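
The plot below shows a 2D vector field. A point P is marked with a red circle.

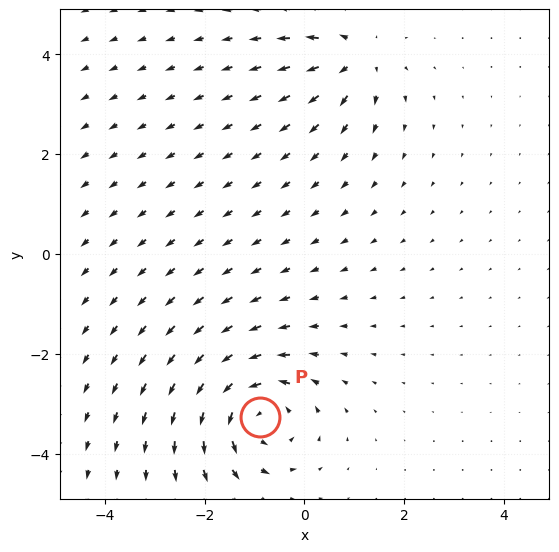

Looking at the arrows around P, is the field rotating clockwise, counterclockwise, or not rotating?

Near P at (-0.9, -3.3) the arrows circulate counterclockwise. The curl (z-component) there is about +5; positive curl means counterclockwise rotation.

counterclockwise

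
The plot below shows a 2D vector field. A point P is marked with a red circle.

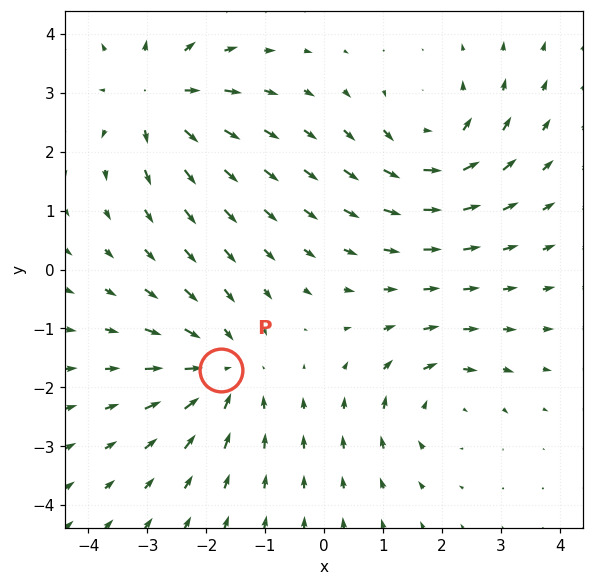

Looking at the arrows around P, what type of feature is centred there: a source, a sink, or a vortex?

At P (-1.7, -1.7) the arrows converge inward. Divergence about -4, curl ≈0 — negative divergence with near-zero curl is a sink.

sink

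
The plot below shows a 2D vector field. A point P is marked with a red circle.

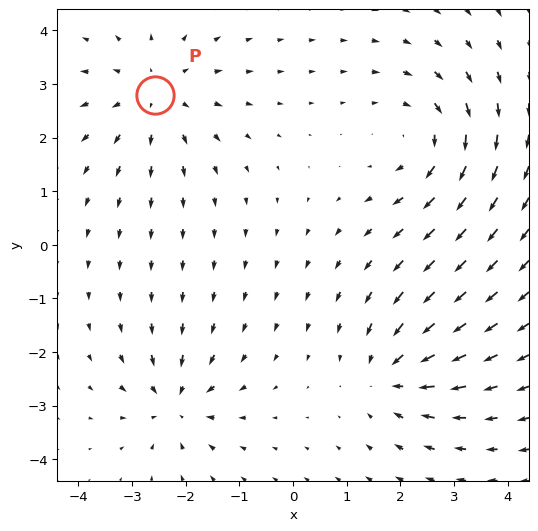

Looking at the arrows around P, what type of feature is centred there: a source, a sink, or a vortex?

source

At P (-2.6, 2.8) the arrows spread outward. Divergence about +4, curl ≈0 — positive divergence with near-zero curl is a source.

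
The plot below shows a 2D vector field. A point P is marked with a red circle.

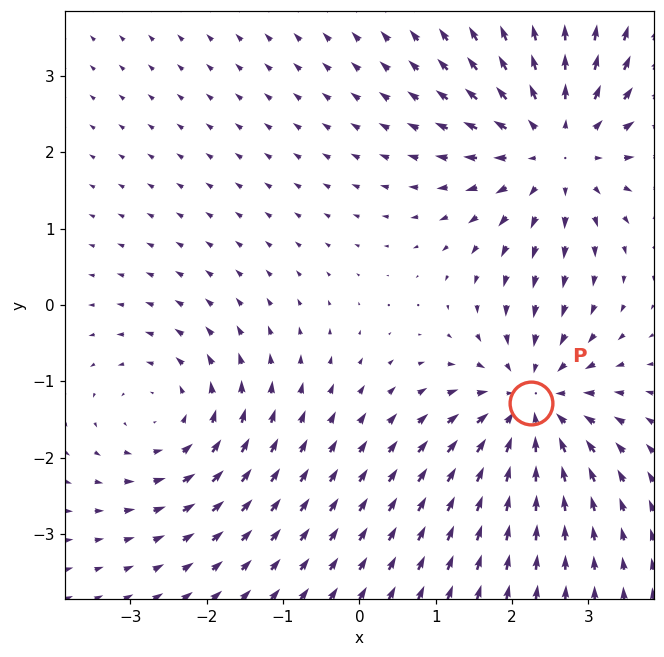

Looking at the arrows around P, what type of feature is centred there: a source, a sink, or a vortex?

sink

At P (2.2, -1.3) the arrows converge inward. Divergence about -4, curl ≈0 — negative divergence with near-zero curl is a sink.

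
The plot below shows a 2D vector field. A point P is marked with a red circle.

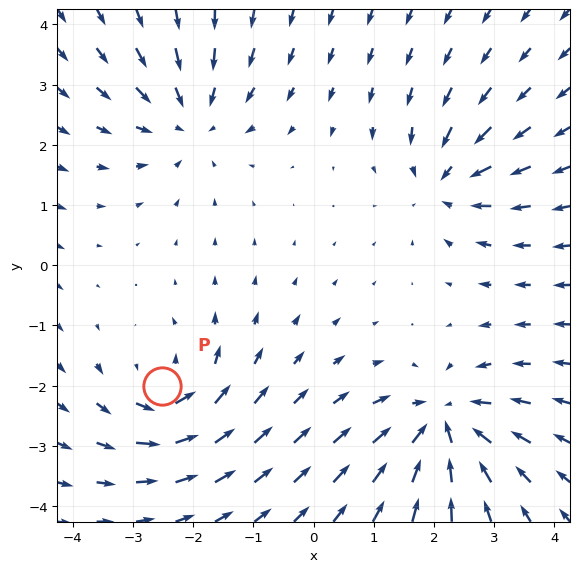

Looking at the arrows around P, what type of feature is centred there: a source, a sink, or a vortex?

At P (-2.5, -2.0) the arrows circulate counterclockwise. Divergence ≈0, curl about +5 — near-zero divergence with nonzero curl is a vortex.

vortex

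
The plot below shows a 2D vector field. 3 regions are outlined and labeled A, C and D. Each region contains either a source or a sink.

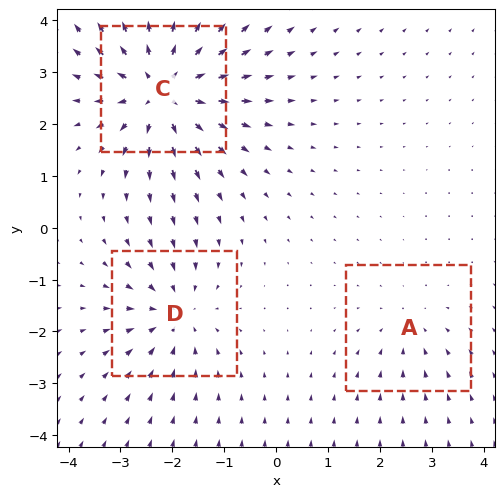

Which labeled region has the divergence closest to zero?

Divergence at each region's feature centre — A: about -2, C: about +5, D: about -3. Region A is closest to zero.

A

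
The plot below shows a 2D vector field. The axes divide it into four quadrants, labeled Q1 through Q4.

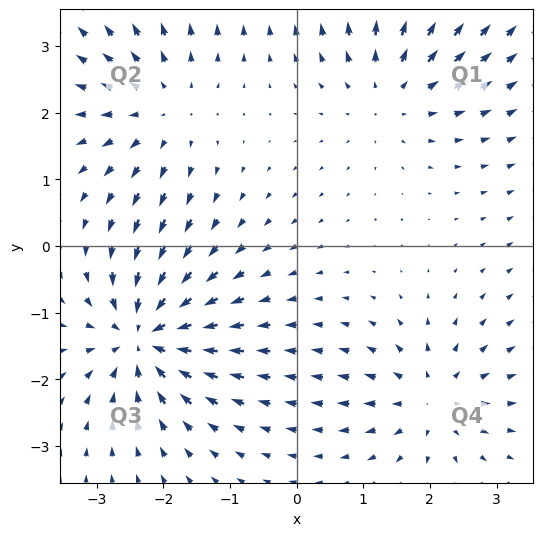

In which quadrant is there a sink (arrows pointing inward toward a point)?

The sink sits at approximately (-2.3, -1.4), which lies in quadrant Q3. The divergence there is about -6, negative as expected for a sink.

Q3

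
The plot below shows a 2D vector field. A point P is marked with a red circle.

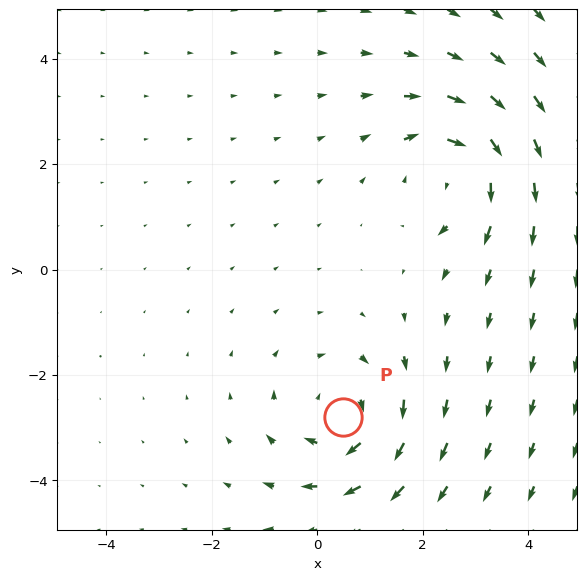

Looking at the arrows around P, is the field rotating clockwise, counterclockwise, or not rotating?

Near P at (0.5, -2.8) the arrows circulate clockwise. The curl (z-component) there is about -5; negative curl means clockwise rotation.

clockwise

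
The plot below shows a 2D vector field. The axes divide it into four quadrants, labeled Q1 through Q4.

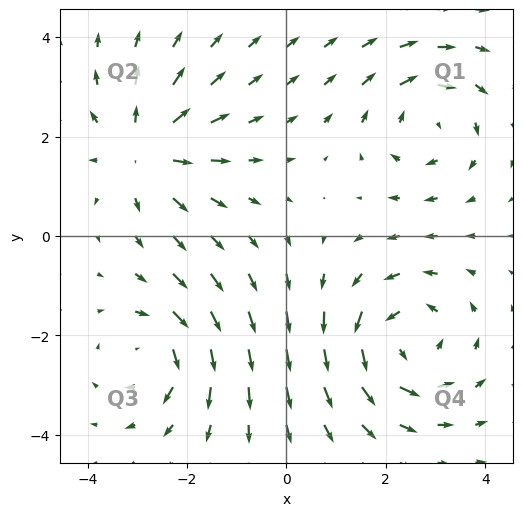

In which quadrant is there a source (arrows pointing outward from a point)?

Q2

The source sits at approximately (-2.8, 1.7), which lies in quadrant Q2. The divergence there is about +4, positive as expected for a source.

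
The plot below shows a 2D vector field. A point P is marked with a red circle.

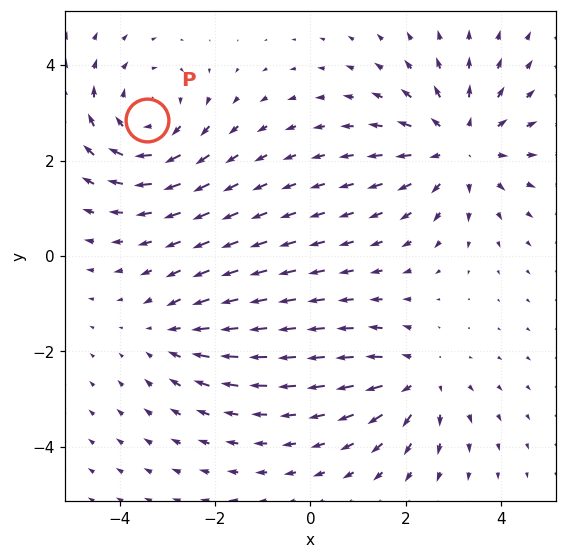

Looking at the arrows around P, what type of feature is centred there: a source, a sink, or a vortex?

At P (-3.4, 2.8) the arrows circulate clockwise. Divergence ≈0, curl about -4 — near-zero divergence with nonzero curl is a vortex.

vortex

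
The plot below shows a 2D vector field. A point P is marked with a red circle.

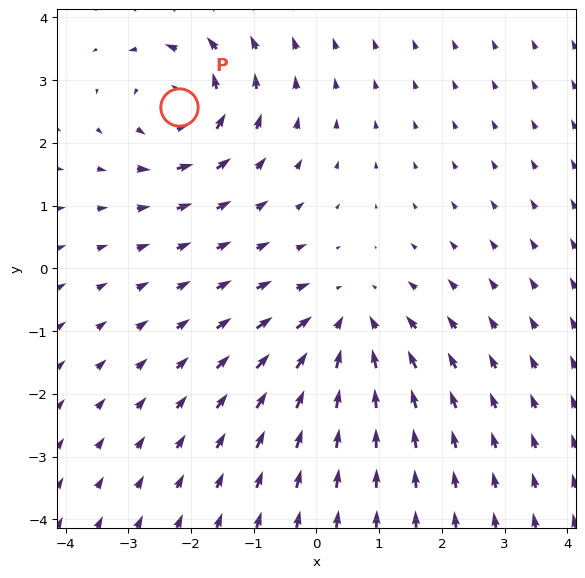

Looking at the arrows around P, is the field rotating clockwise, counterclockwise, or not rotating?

counterclockwise

Near P at (-2.2, 2.6) the arrows circulate counterclockwise. The curl (z-component) there is about +3; positive curl means counterclockwise rotation.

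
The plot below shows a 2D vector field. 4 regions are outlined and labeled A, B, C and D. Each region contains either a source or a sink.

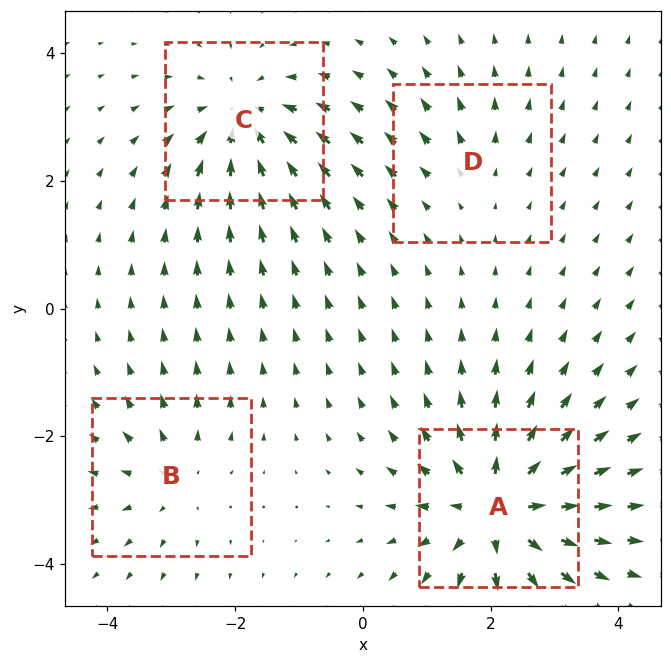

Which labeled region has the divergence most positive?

Divergence at each region's feature centre — A: about +7, B: about +4, C: about -5, D: about +2. Region A is most positive.

A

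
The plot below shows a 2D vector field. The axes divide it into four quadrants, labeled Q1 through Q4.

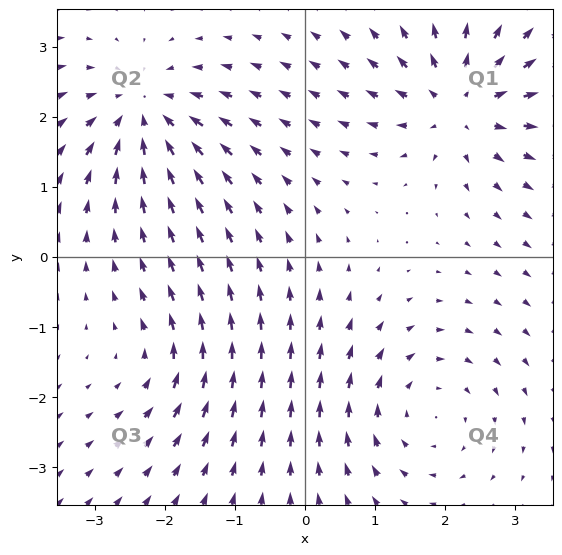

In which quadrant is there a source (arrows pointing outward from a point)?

The source sits at approximately (2.2, 2.2), which lies in quadrant Q1. The divergence there is about +7, positive as expected for a source.

Q1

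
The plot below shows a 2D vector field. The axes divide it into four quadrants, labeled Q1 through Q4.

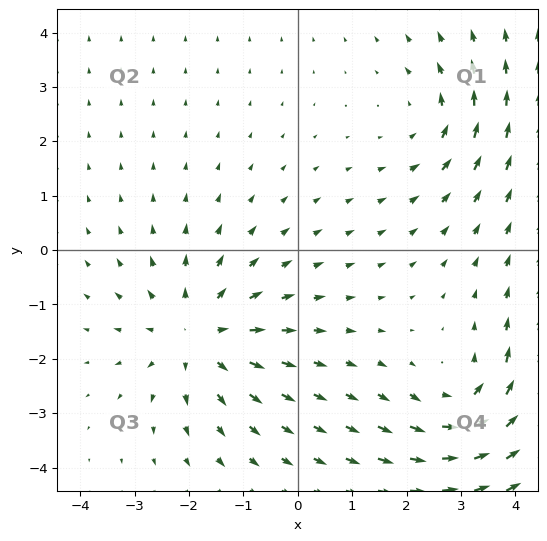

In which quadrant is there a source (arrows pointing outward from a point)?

The source sits at approximately (-1.8, -1.6), which lies in quadrant Q3. The divergence there is about +4, positive as expected for a source.

Q3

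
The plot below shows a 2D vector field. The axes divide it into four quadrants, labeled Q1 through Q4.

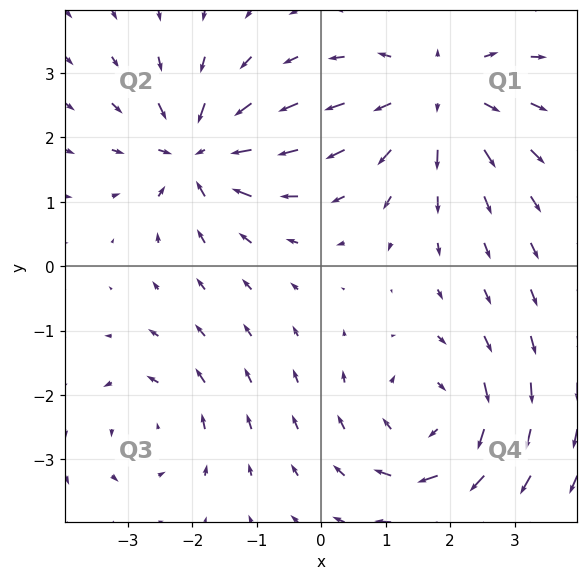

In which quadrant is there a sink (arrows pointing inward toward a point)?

Q2

The sink sits at approximately (-1.9, 1.8), which lies in quadrant Q2. The divergence there is about -5, negative as expected for a sink.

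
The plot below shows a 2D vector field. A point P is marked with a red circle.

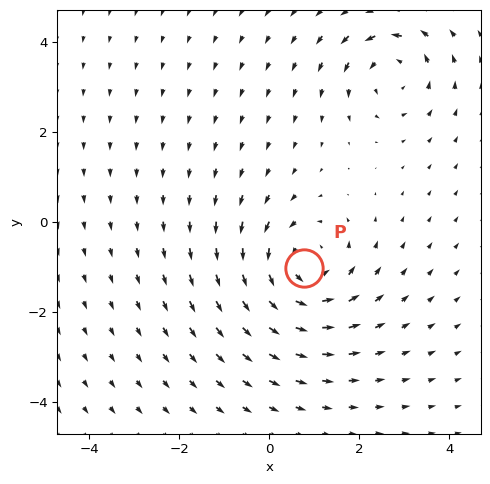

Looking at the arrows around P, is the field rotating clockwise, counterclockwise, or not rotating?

counterclockwise

Near P at (0.8, -1.0) the arrows circulate counterclockwise. The curl (z-component) there is about +4; positive curl means counterclockwise rotation.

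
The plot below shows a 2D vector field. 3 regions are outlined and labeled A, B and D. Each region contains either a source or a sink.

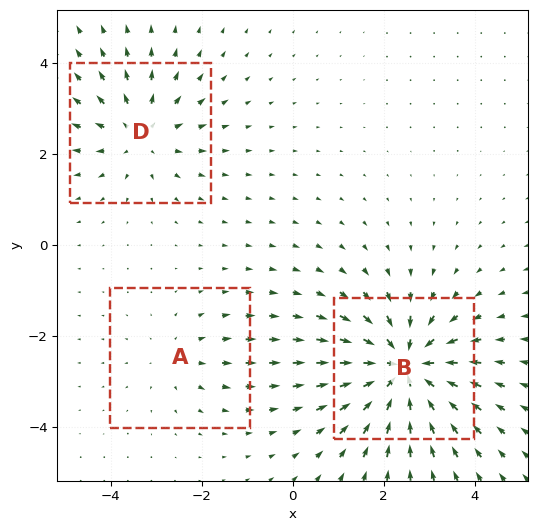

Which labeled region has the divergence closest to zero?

A

Divergence at each region's feature centre — A: about +2, B: about -5, D: about +3. Region A is closest to zero.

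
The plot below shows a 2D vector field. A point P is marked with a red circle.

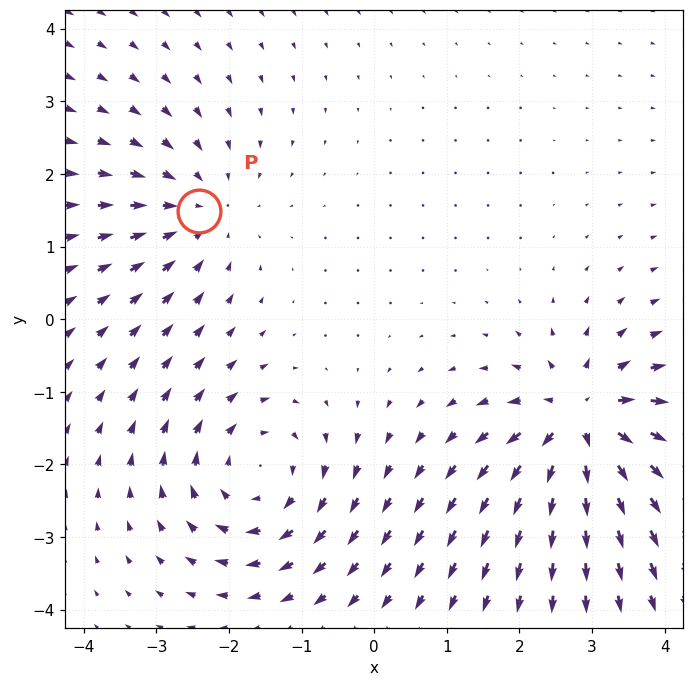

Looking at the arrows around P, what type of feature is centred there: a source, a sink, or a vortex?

At P (-2.4, 1.5) the arrows converge inward. Divergence about -3, curl ≈0 — negative divergence with near-zero curl is a sink.

sink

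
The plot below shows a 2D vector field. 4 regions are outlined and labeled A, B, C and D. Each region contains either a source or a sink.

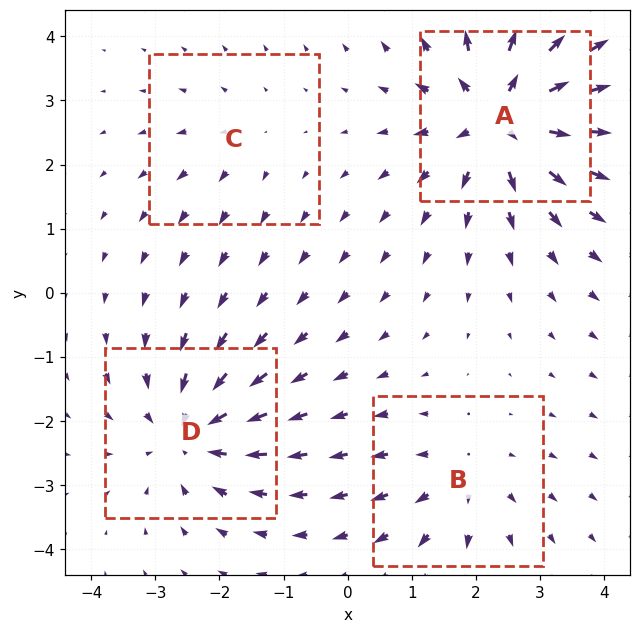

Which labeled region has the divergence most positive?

Divergence at each region's feature centre — A: about +7, B: about +3, C: about +2, D: about -5. Region A is most positive.

A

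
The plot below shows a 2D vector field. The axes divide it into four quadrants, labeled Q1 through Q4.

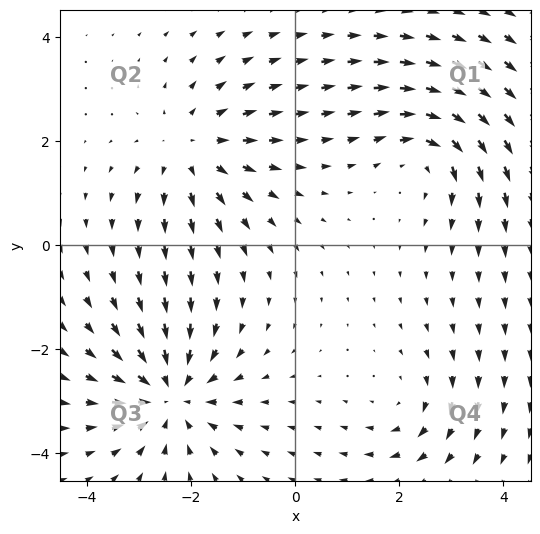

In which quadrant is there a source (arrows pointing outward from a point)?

Q2

The source sits at approximately (-2.0, 1.8), which lies in quadrant Q2. The divergence there is about +3, positive as expected for a source.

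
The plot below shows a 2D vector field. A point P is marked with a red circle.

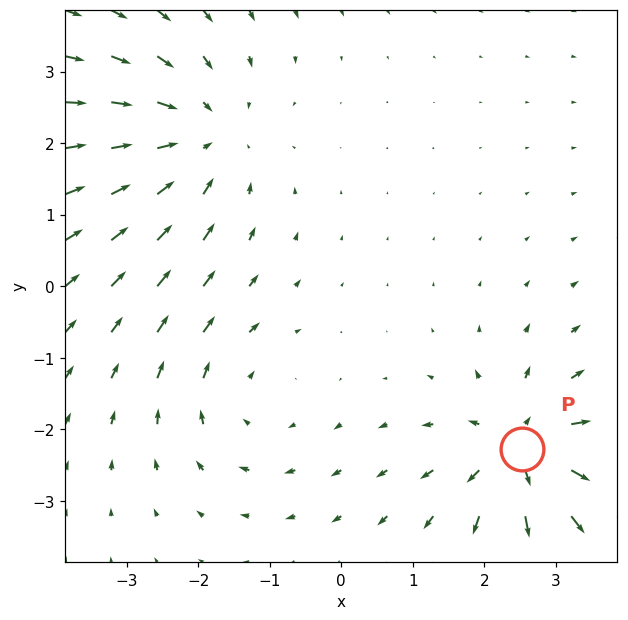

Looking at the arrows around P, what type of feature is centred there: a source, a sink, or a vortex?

source

At P (2.5, -2.3) the arrows spread outward. Divergence about +5, curl ≈0 — positive divergence with near-zero curl is a source.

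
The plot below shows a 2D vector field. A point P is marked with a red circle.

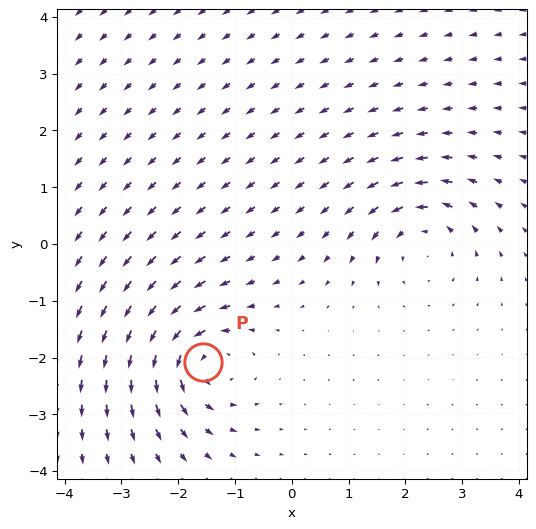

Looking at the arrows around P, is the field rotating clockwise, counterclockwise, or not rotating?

counterclockwise

Near P at (-1.6, -2.1) the arrows circulate counterclockwise. The curl (z-component) there is about +5; positive curl means counterclockwise rotation.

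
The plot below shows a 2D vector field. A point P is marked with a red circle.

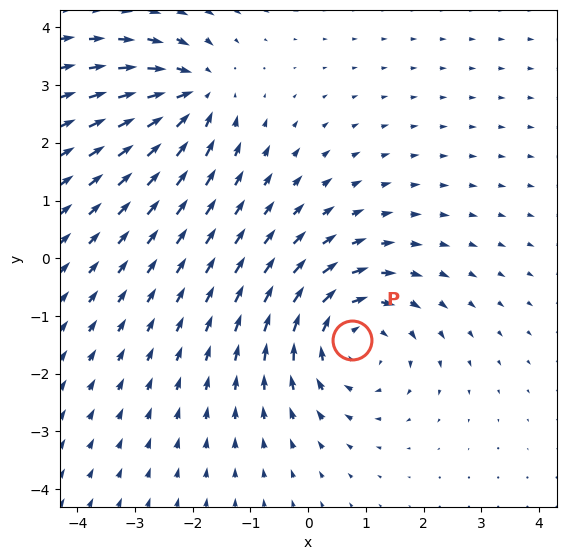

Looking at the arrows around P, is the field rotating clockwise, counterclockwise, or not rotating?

clockwise

Near P at (0.8, -1.4) the arrows circulate clockwise. The curl (z-component) there is about -4; negative curl means clockwise rotation.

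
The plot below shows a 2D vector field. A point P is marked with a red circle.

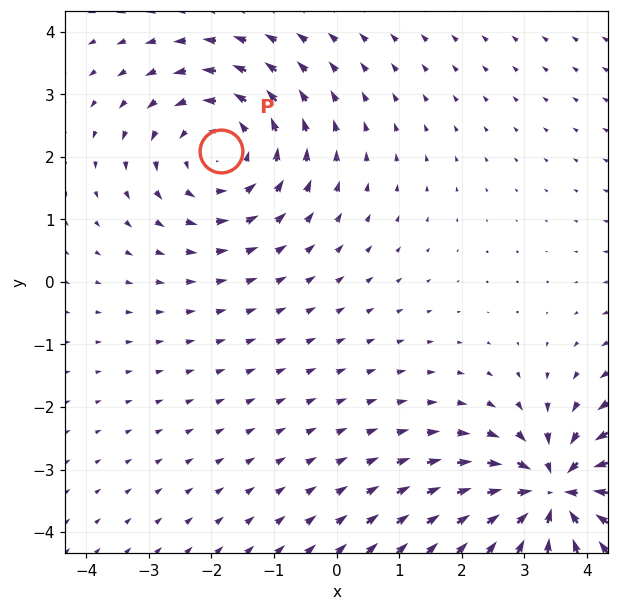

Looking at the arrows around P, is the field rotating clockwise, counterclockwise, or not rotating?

counterclockwise

Near P at (-1.9, 2.1) the arrows circulate counterclockwise. The curl (z-component) there is about +3; positive curl means counterclockwise rotation.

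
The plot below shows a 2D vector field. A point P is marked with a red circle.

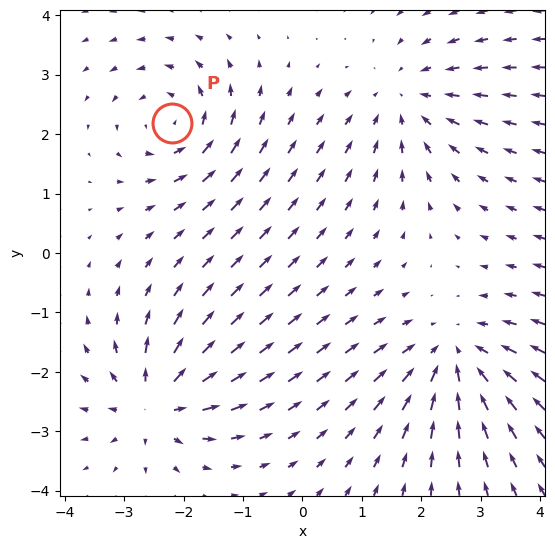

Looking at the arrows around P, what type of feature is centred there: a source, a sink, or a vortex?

At P (-2.2, 2.2) the arrows circulate counterclockwise. Divergence ≈0, curl about +5 — near-zero divergence with nonzero curl is a vortex.

vortex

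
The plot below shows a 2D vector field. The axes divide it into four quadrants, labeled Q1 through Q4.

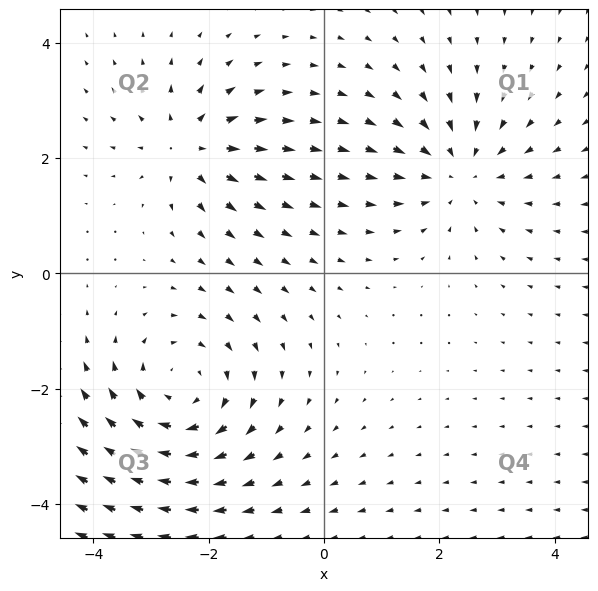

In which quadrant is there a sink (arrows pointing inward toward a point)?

The sink sits at approximately (2.4, 1.8), which lies in quadrant Q1. The divergence there is about -3, negative as expected for a sink.

Q1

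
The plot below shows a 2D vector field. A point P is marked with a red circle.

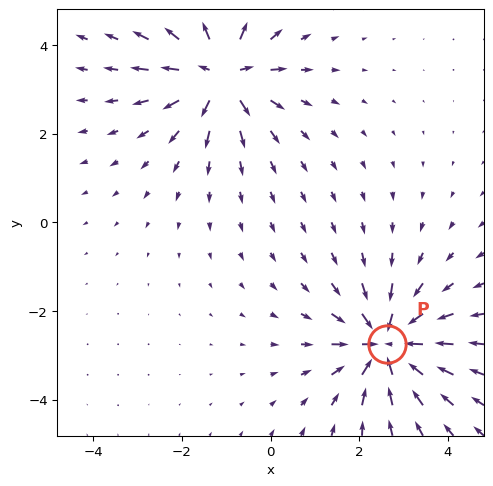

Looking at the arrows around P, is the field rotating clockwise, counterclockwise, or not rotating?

Near P at (2.6, -2.8) the arrows show no circulation. The curl there is ≈0.

not rotating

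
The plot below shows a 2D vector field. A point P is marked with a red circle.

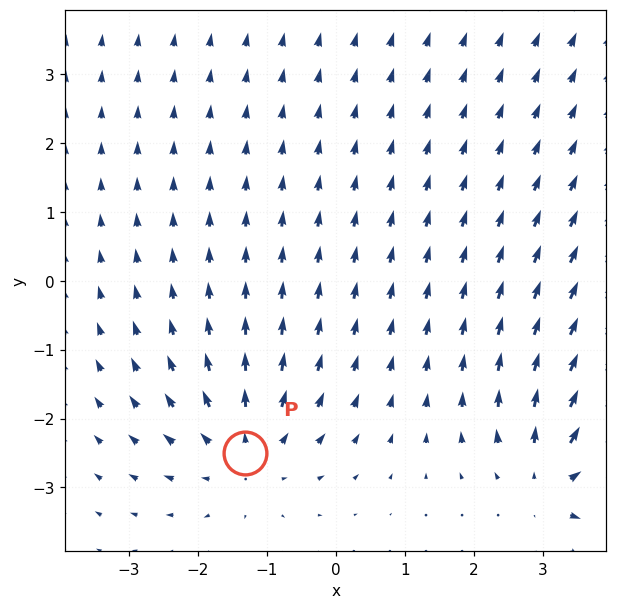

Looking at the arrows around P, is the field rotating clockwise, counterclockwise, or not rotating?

Near P at (-1.3, -2.5) the arrows show no circulation. The curl there is ≈0.

not rotating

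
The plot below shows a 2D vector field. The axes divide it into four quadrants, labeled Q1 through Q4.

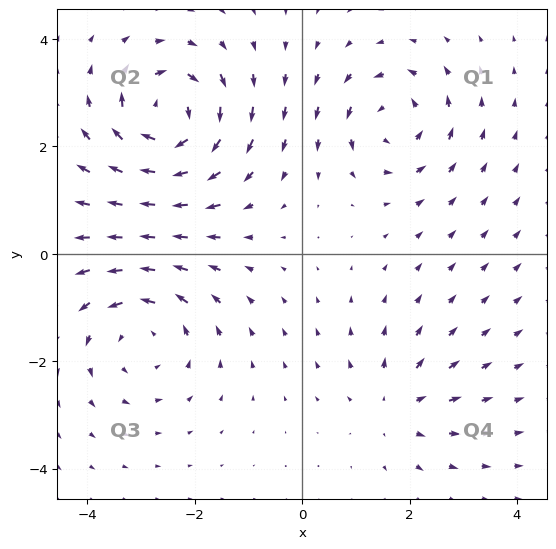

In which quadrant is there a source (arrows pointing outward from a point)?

Q4

The source sits at approximately (1.7, -2.8), which lies in quadrant Q4. The divergence there is about +3, positive as expected for a source.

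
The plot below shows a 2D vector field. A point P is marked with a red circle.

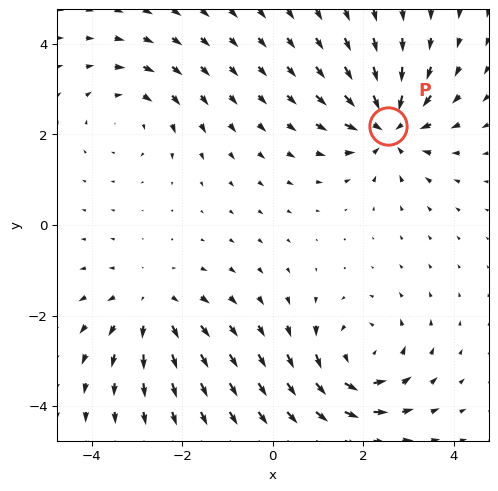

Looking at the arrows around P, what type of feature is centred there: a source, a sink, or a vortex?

At P (2.6, 2.2) the arrows converge inward. Divergence about -6, curl ≈0 — negative divergence with near-zero curl is a sink.

sink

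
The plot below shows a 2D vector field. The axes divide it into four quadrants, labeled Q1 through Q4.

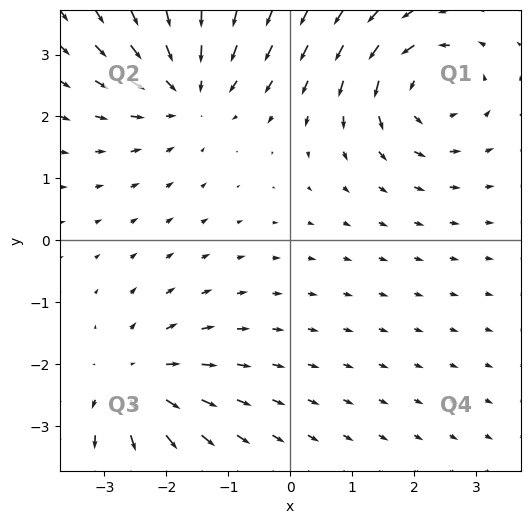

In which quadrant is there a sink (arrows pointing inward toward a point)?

The sink sits at approximately (-1.6, 2.4), which lies in quadrant Q2. The divergence there is about -4, negative as expected for a sink.

Q2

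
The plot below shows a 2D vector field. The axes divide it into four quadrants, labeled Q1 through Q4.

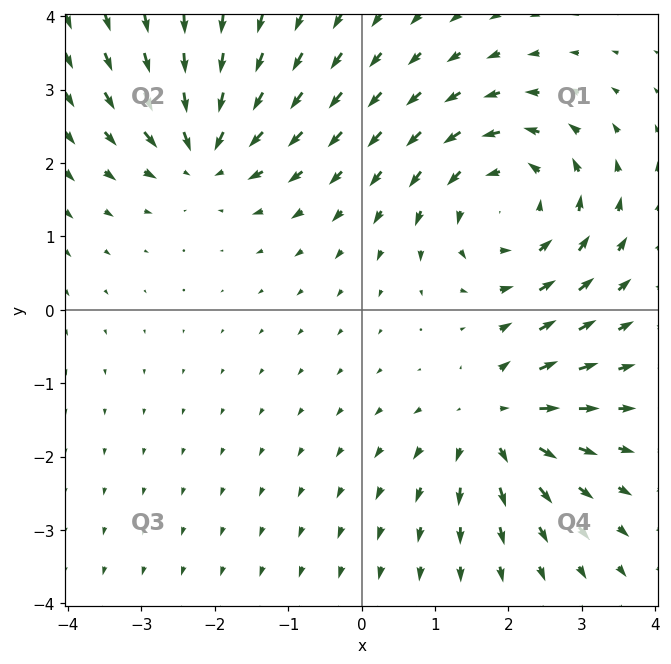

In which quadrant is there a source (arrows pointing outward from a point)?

Q4

The source sits at approximately (1.8, -1.5), which lies in quadrant Q4. The divergence there is about +4, positive as expected for a source.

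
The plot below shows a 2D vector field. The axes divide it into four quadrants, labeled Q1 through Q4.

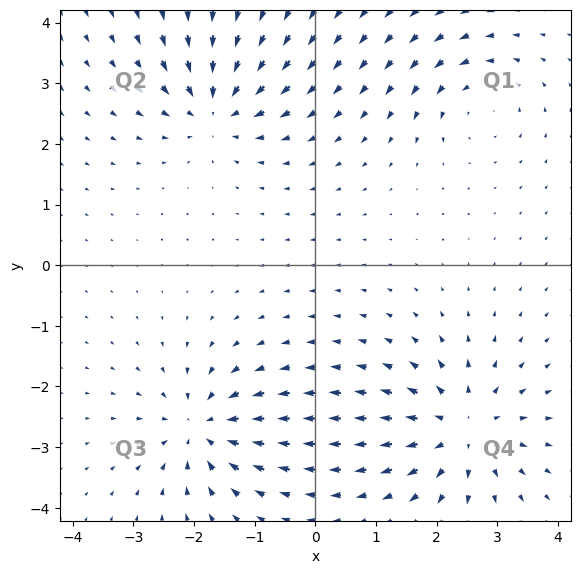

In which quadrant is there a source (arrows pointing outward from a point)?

The source sits at approximately (2.4, -2.7), which lies in quadrant Q4. The divergence there is about +5, positive as expected for a source.

Q4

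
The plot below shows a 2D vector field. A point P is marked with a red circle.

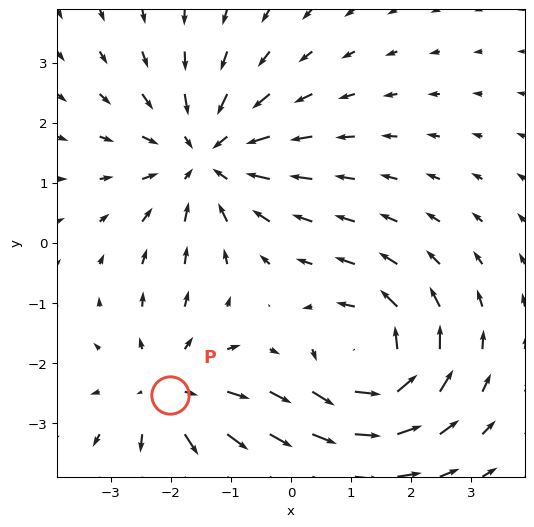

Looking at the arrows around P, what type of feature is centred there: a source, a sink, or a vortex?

At P (-2.0, -2.5) the arrows spread outward. Divergence about +3, curl ≈0 — positive divergence with near-zero curl is a source.

source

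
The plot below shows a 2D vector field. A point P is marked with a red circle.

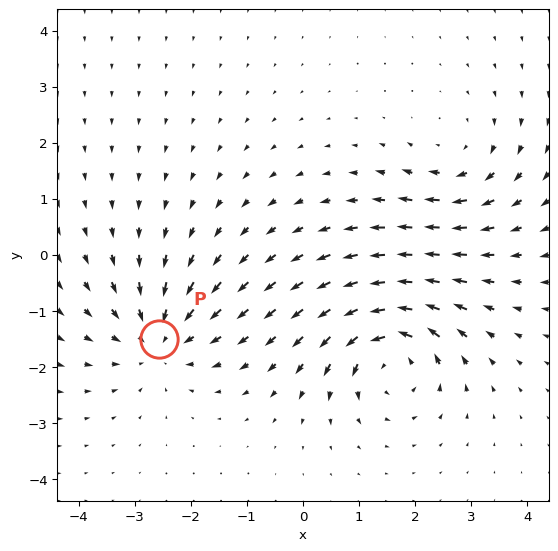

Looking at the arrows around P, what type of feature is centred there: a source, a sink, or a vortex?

At P (-2.6, -1.5) the arrows converge inward. Divergence about -4, curl ≈0 — negative divergence with near-zero curl is a sink.

sink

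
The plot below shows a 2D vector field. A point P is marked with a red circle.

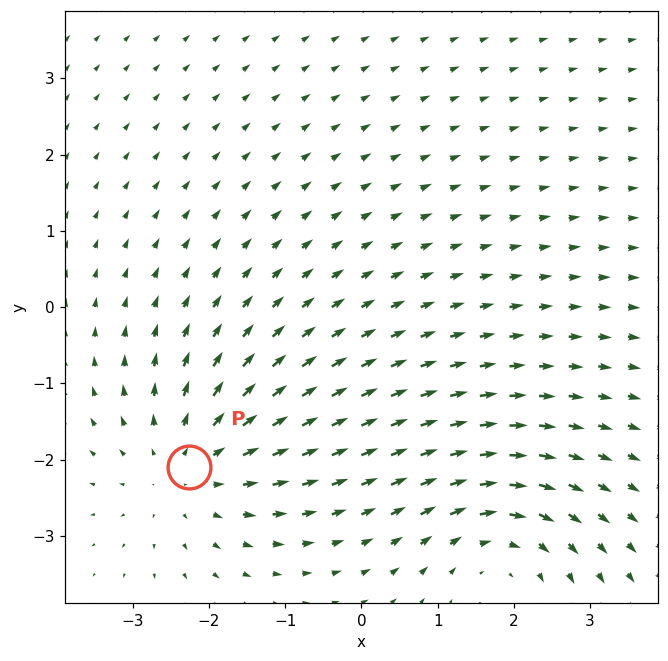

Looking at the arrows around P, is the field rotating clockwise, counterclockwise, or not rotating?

not rotating

Near P at (-2.3, -2.1) the arrows show no circulation. The curl there is ≈0.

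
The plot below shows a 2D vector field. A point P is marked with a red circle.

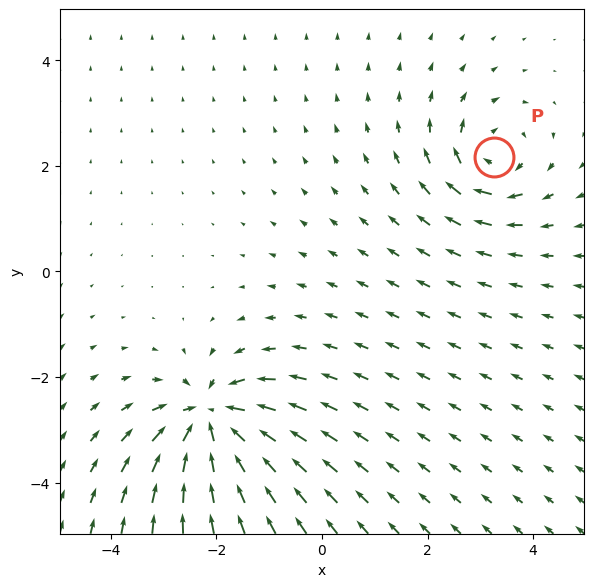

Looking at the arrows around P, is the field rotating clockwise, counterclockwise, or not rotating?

Near P at (3.3, 2.2) the arrows circulate clockwise. The curl (z-component) there is about -5; negative curl means clockwise rotation.

clockwise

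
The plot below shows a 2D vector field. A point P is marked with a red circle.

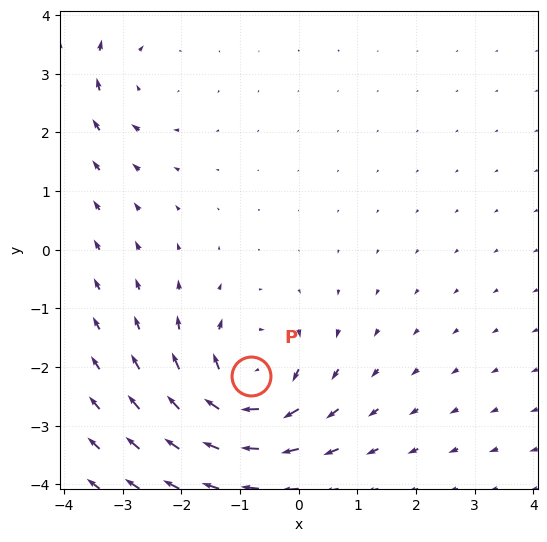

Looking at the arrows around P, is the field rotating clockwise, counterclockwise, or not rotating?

clockwise

Near P at (-0.8, -2.2) the arrows circulate clockwise. The curl (z-component) there is about -6; negative curl means clockwise rotation.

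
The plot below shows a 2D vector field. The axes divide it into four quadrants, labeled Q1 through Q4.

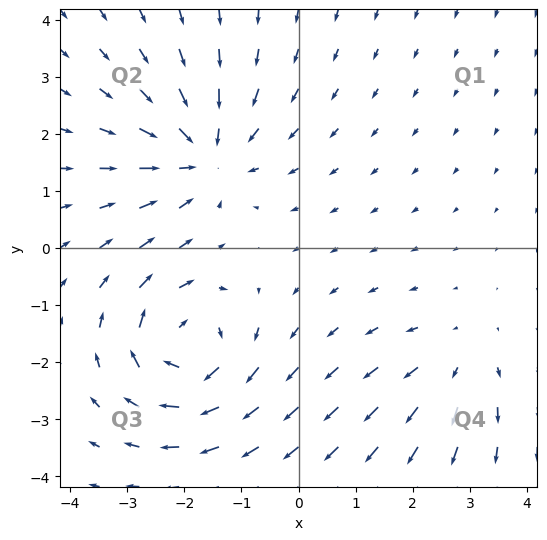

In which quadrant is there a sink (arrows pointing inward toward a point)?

Q2

The sink sits at approximately (-1.6, 1.6), which lies in quadrant Q2. The divergence there is about -5, negative as expected for a sink.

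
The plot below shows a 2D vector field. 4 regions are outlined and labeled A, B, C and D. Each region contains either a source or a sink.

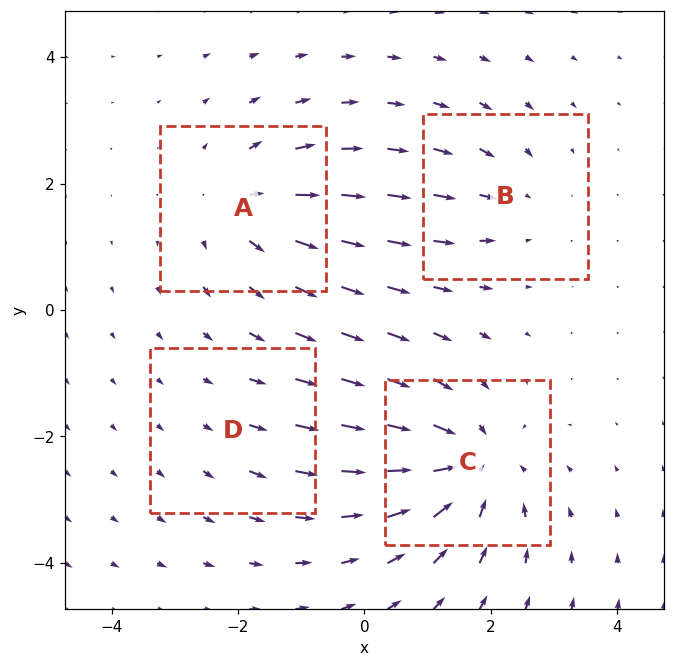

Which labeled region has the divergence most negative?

C

Divergence at each region's feature centre — A: about +4, B: about -3, C: about -6, D: about +2. Region C is most negative.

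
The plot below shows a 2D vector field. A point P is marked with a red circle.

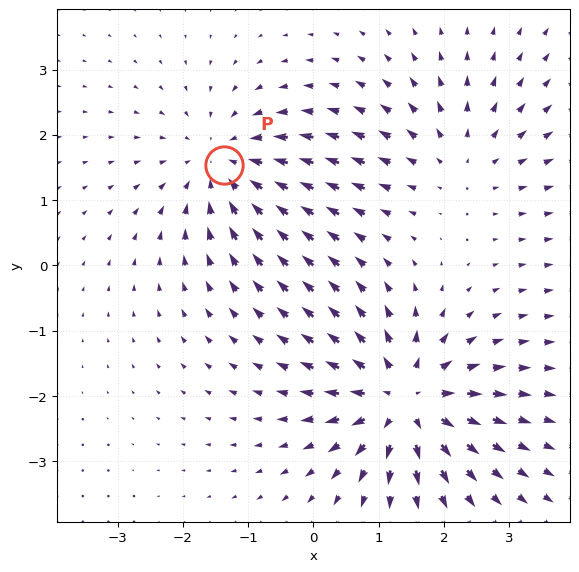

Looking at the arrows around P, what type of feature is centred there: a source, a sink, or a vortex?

At P (-1.4, 1.5) the arrows converge inward. Divergence about -4, curl ≈0 — negative divergence with near-zero curl is a sink.

sink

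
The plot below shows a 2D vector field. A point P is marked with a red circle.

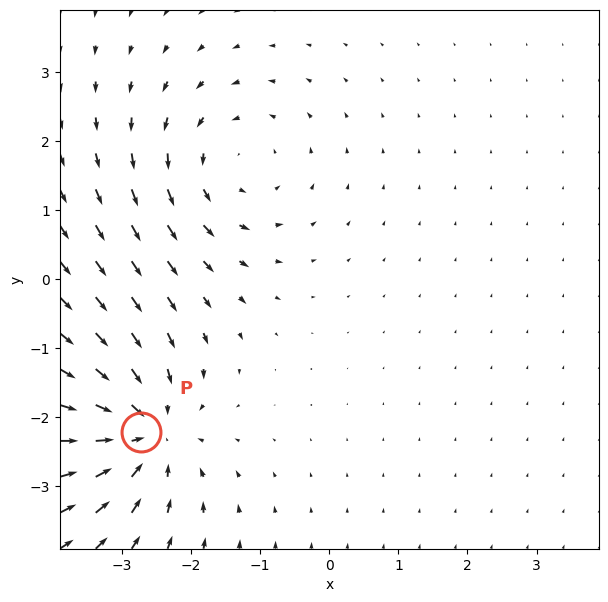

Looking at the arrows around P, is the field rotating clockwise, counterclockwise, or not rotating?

not rotating

Near P at (-2.7, -2.2) the arrows show no circulation. The curl there is ≈0.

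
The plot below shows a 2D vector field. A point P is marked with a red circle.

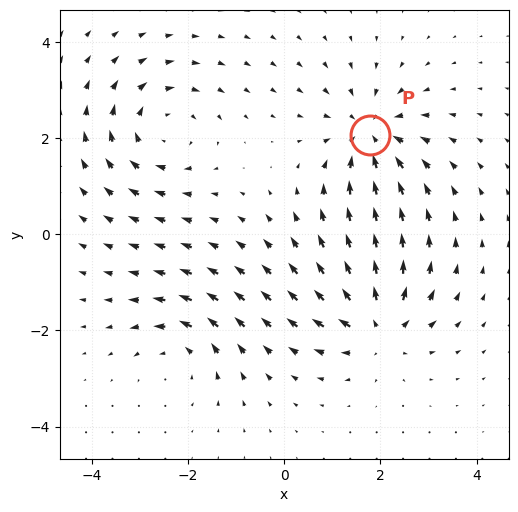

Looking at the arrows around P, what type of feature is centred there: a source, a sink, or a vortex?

At P (1.8, 2.1) the arrows converge inward. Divergence about -5, curl ≈0 — negative divergence with near-zero curl is a sink.

sink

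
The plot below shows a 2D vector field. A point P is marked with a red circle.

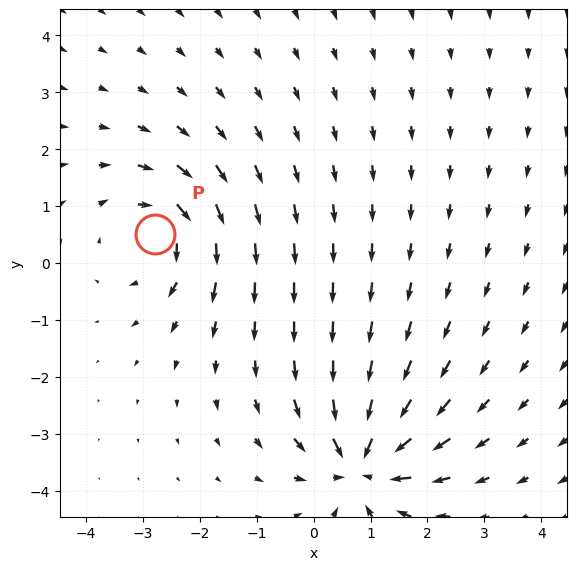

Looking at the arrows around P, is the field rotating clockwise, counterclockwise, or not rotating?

clockwise

Near P at (-2.8, 0.5) the arrows circulate clockwise. The curl (z-component) there is about -4; negative curl means clockwise rotation.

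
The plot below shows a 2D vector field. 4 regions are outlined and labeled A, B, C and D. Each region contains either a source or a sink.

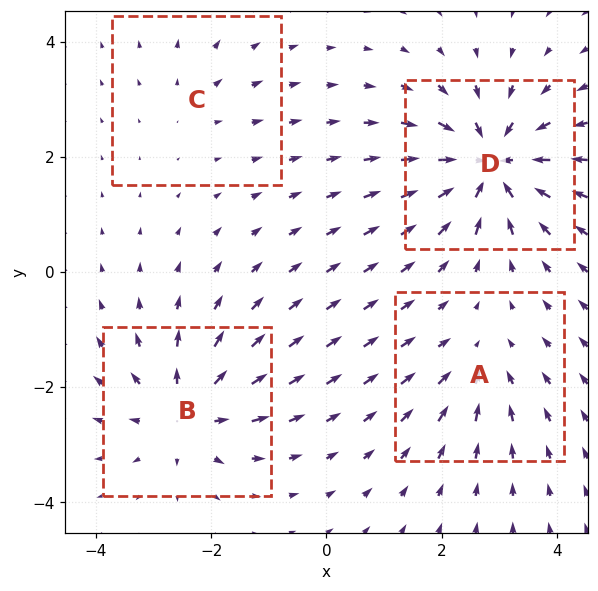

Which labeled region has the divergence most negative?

D

Divergence at each region's feature centre — A: about -3, B: about +6, C: about +2, D: about -8. Region D is most negative.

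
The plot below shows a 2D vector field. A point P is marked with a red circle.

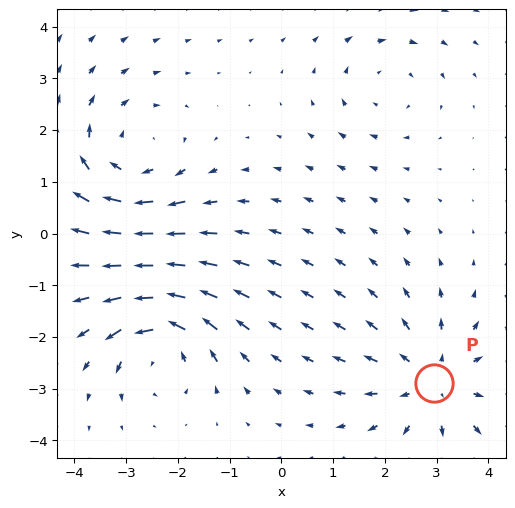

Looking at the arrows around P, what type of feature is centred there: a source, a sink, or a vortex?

At P (2.9, -2.9) the arrows spread outward. Divergence about +4, curl ≈0 — positive divergence with near-zero curl is a source.

source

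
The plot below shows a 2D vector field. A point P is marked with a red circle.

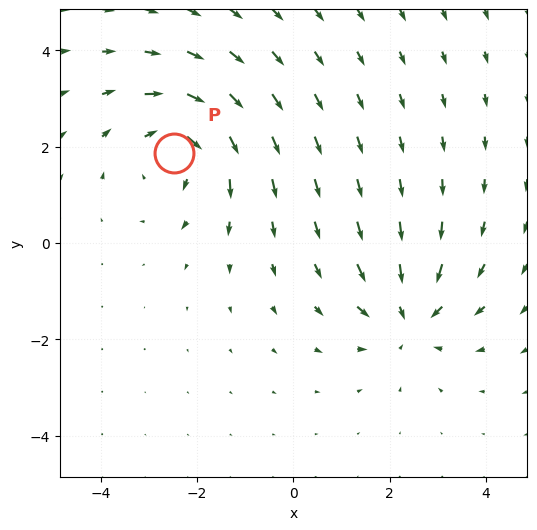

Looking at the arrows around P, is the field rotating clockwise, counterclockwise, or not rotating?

clockwise

Near P at (-2.5, 1.9) the arrows circulate clockwise. The curl (z-component) there is about -3; negative curl means clockwise rotation.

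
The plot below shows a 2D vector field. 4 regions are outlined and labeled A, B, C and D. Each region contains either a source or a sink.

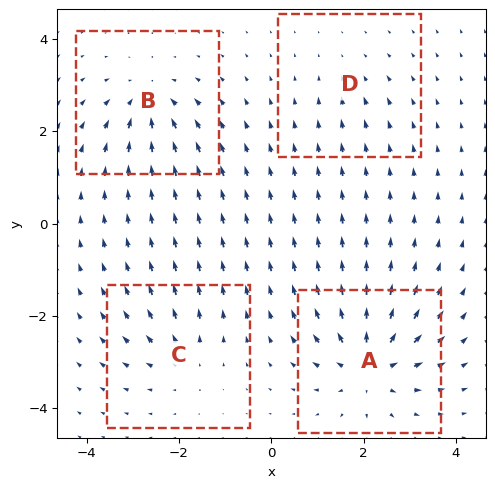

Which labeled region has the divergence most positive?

Divergence at each region's feature centre — A: about +8, B: about -6, C: about +4, D: about -2. Region A is most positive.

A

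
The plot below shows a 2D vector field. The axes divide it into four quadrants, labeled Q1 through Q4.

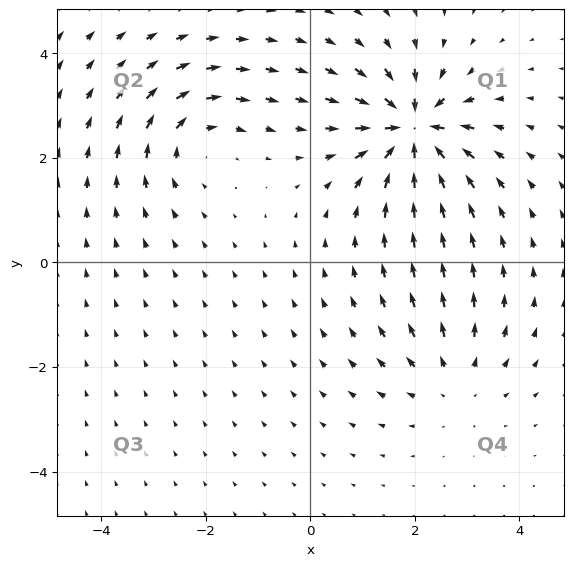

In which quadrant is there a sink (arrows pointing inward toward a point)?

The sink sits at approximately (2.0, 2.5), which lies in quadrant Q1. The divergence there is about -7, negative as expected for a sink.

Q1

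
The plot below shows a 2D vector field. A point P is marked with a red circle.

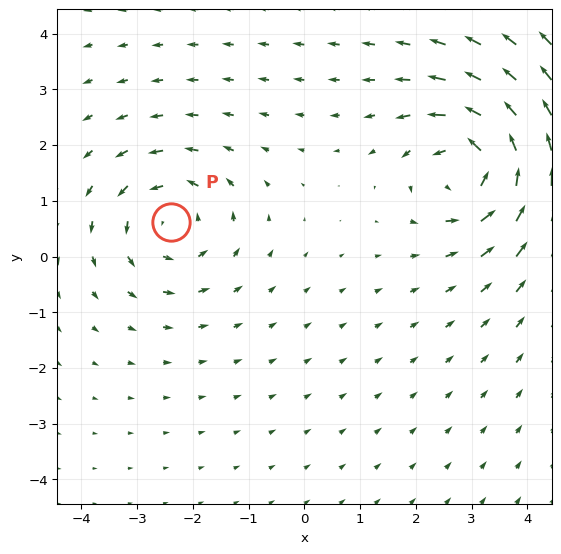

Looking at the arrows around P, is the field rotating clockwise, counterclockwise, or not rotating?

counterclockwise

Near P at (-2.4, 0.6) the arrows circulate counterclockwise. The curl (z-component) there is about +4; positive curl means counterclockwise rotation.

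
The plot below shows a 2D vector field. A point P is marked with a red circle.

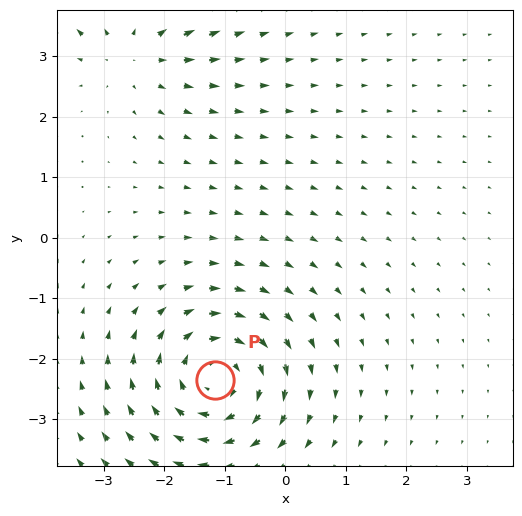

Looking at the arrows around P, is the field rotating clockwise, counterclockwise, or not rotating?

Near P at (-1.2, -2.3) the arrows circulate clockwise. The curl (z-component) there is about -4; negative curl means clockwise rotation.

clockwise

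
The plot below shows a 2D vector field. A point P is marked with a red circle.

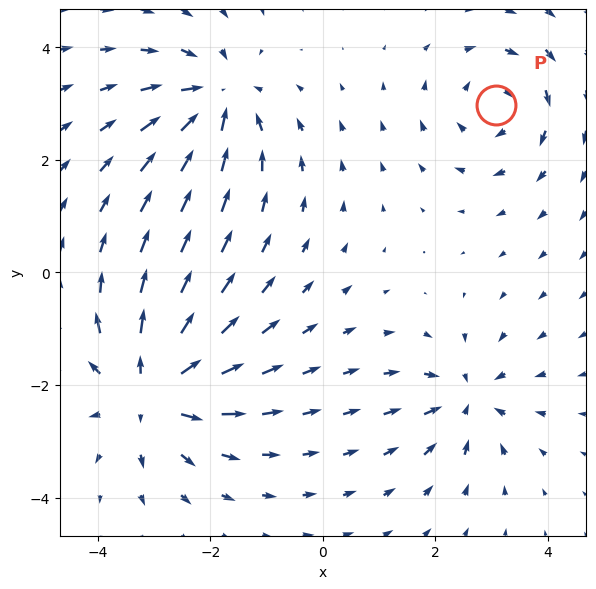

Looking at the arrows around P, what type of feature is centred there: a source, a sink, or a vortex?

vortex

At P (3.1, 3.0) the arrows circulate clockwise. Divergence ≈0, curl about -4 — near-zero divergence with nonzero curl is a vortex.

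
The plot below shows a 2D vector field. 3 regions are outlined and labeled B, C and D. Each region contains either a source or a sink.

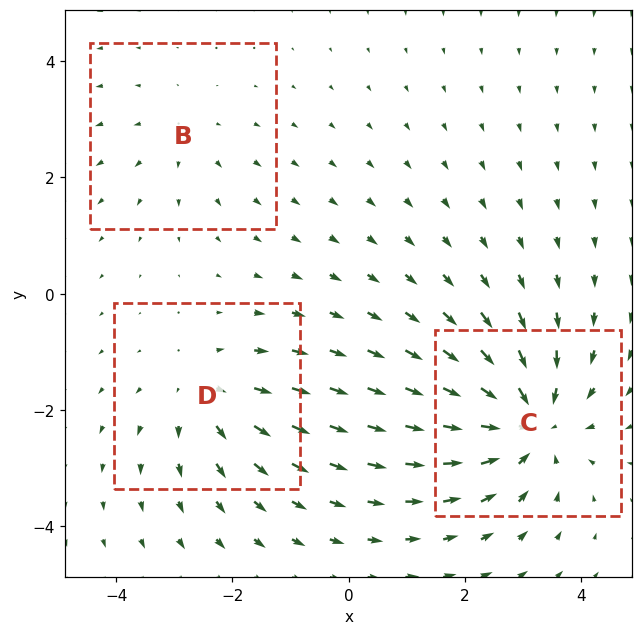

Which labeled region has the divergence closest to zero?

B

Divergence at each region's feature centre — B: about +2, C: about -5, D: about +3. Region B is closest to zero.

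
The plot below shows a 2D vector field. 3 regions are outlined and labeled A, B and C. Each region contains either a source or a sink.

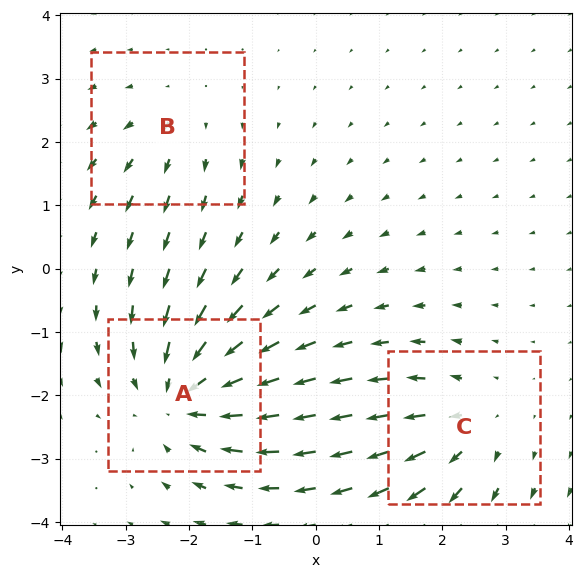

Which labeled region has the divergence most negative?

Divergence at each region's feature centre — A: about -4, B: about +2, C: about +3. Region A is most negative.

A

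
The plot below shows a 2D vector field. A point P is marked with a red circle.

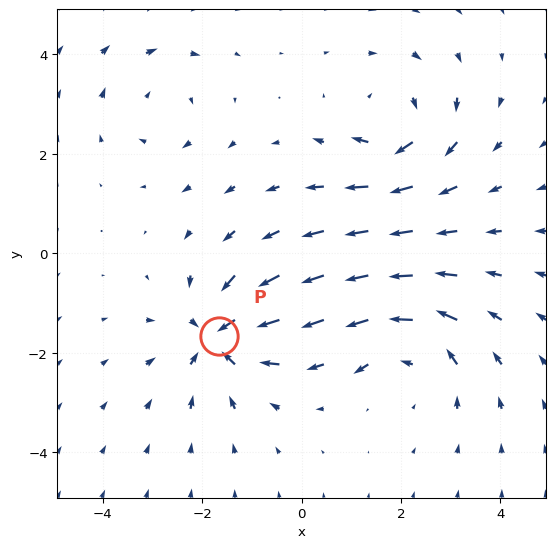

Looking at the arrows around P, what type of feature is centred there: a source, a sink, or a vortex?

At P (-1.7, -1.7) the arrows converge inward. Divergence about -6, curl ≈0 — negative divergence with near-zero curl is a sink.

sink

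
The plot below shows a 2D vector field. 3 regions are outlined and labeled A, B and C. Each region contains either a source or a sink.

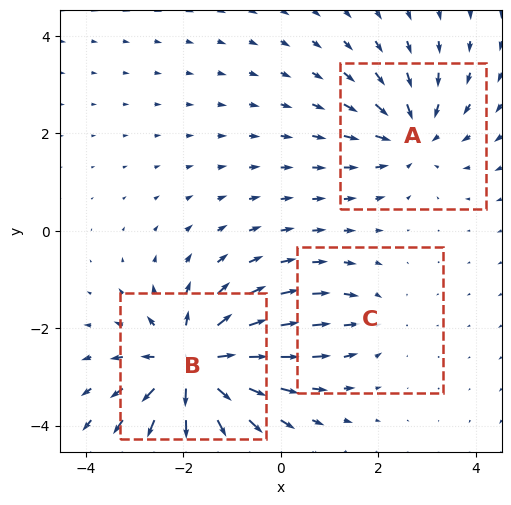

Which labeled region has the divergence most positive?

Divergence at each region's feature centre — A: about -3, B: about +5, C: about -2. Region B is most positive.

B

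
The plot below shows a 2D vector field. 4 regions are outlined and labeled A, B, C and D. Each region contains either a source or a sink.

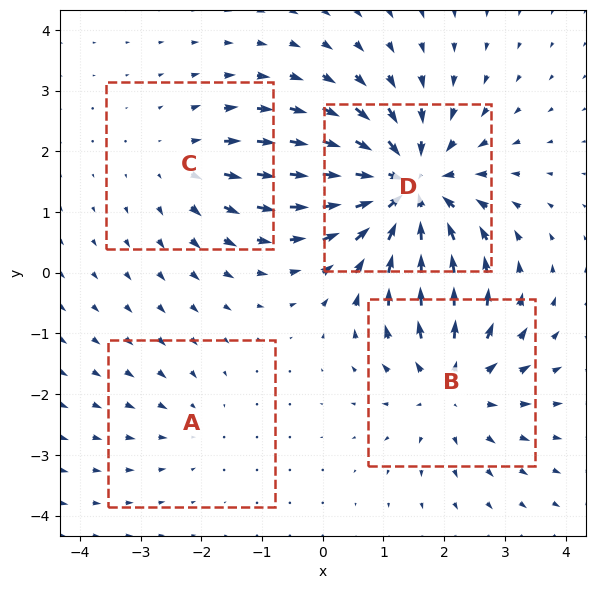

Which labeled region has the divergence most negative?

D

Divergence at each region's feature centre — A: about -2, B: about +4, C: about +3, D: about -7. Region D is most negative.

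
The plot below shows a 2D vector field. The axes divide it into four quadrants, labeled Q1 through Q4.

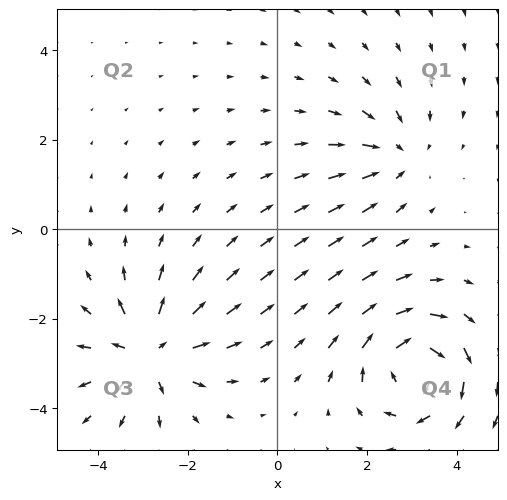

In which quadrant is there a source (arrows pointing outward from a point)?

The source sits at approximately (-2.9, -2.8), which lies in quadrant Q3. The divergence there is about +5, positive as expected for a source.

Q3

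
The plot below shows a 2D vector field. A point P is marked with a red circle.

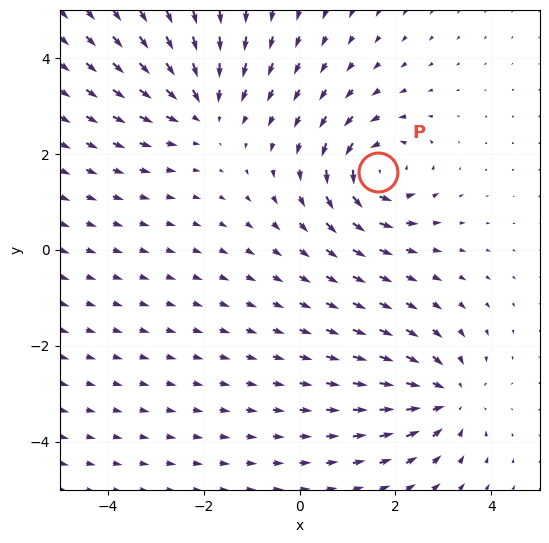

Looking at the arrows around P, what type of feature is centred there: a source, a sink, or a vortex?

vortex

At P (1.6, 1.6) the arrows circulate counterclockwise. Divergence ≈0, curl about +4 — near-zero divergence with nonzero curl is a vortex.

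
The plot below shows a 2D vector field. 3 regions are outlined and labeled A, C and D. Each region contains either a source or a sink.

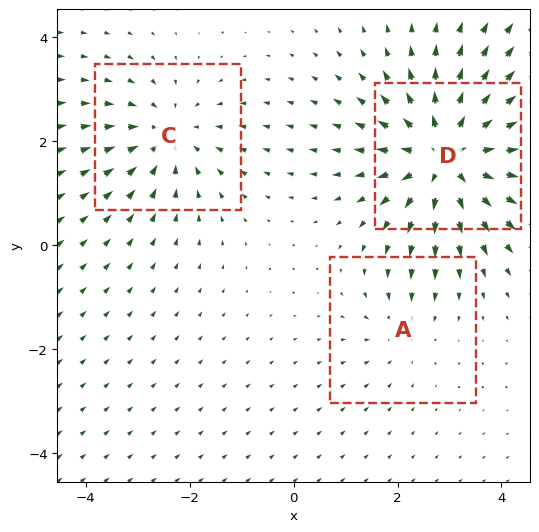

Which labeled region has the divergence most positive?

D

Divergence at each region's feature centre — A: about -2, C: about -3, D: about +5. Region D is most positive.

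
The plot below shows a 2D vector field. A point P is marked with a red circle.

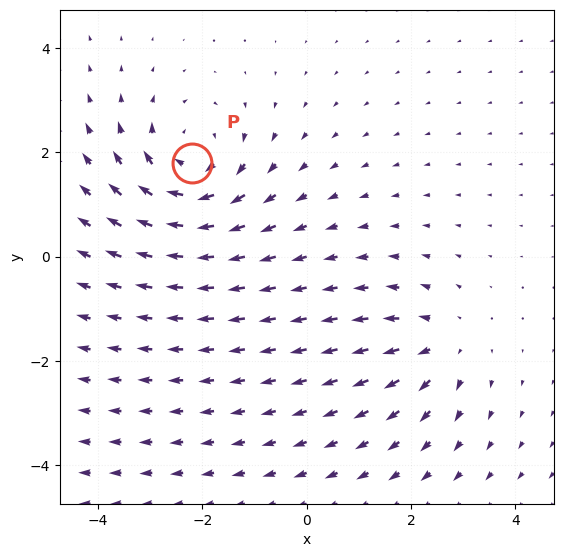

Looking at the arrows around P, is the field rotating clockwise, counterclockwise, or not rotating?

Near P at (-2.2, 1.8) the arrows circulate clockwise. The curl (z-component) there is about -5; negative curl means clockwise rotation.

clockwise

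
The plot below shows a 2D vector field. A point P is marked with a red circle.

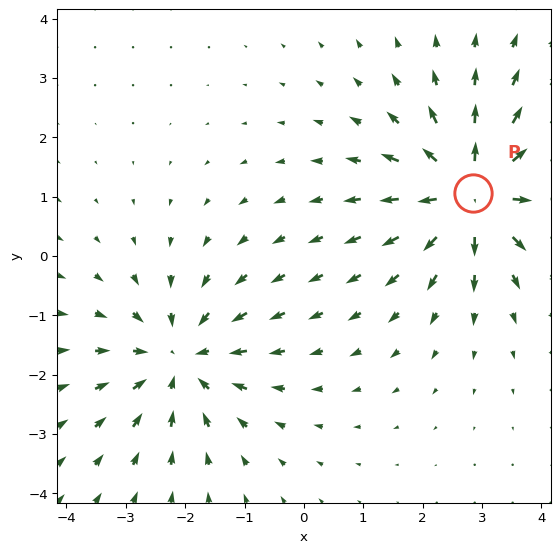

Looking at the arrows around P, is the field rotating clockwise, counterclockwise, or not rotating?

Near P at (2.9, 1.1) the arrows show no circulation. The curl there is ≈0.

not rotating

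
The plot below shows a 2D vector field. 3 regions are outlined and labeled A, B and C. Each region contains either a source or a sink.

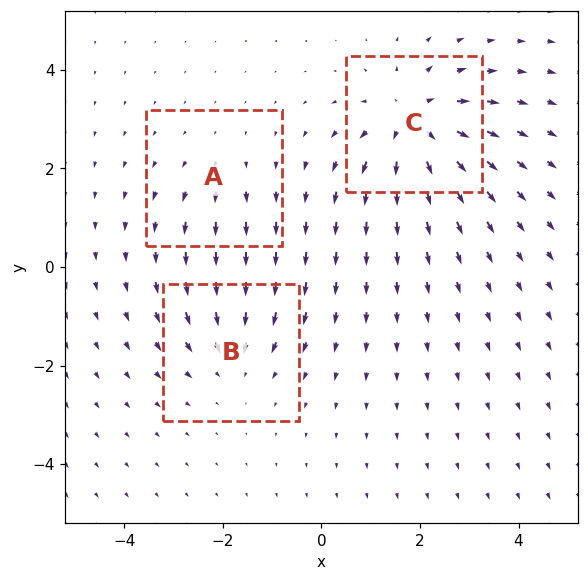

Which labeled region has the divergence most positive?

C

Divergence at each region's feature centre — A: about +2, B: about -3, C: about +5. Region C is most positive.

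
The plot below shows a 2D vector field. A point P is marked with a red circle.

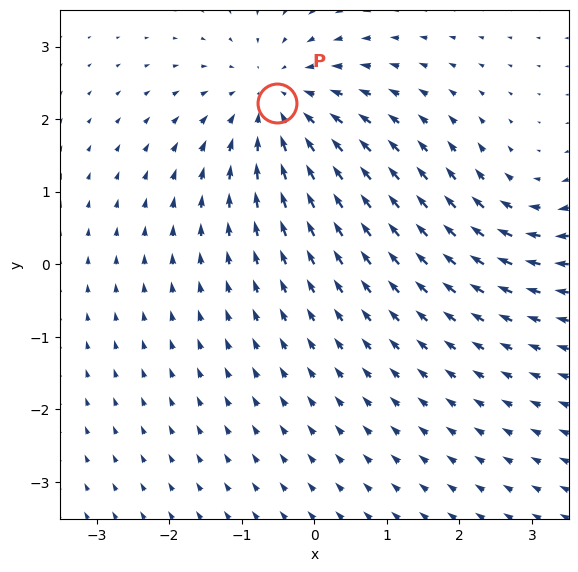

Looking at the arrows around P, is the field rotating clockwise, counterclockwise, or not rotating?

Near P at (-0.5, 2.2) the arrows show no circulation. The curl there is ≈0.

not rotating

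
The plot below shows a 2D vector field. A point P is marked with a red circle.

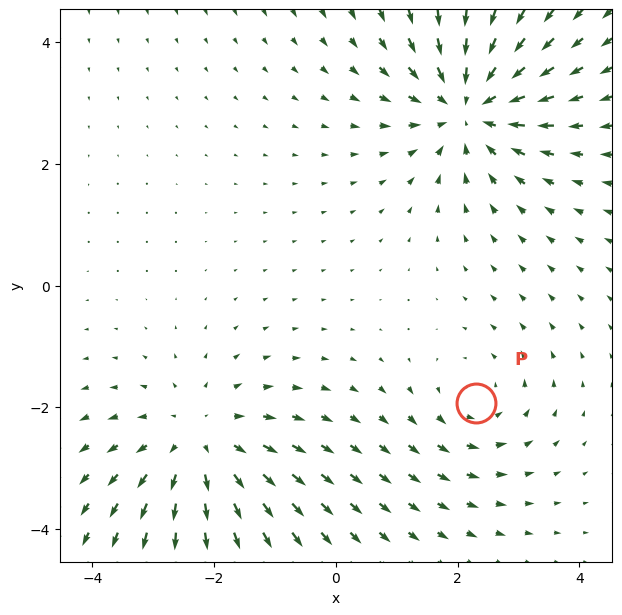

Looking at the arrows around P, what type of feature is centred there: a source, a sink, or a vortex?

vortex

At P (2.3, -1.9) the arrows circulate counterclockwise. Divergence ≈0, curl about +3 — near-zero divergence with nonzero curl is a vortex.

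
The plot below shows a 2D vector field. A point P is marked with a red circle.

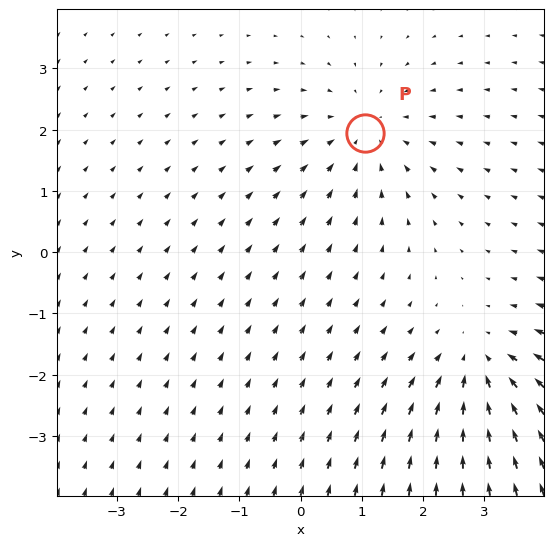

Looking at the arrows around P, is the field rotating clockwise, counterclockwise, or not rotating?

not rotating

Near P at (1.0, 1.9) the arrows show no circulation. The curl there is ≈0.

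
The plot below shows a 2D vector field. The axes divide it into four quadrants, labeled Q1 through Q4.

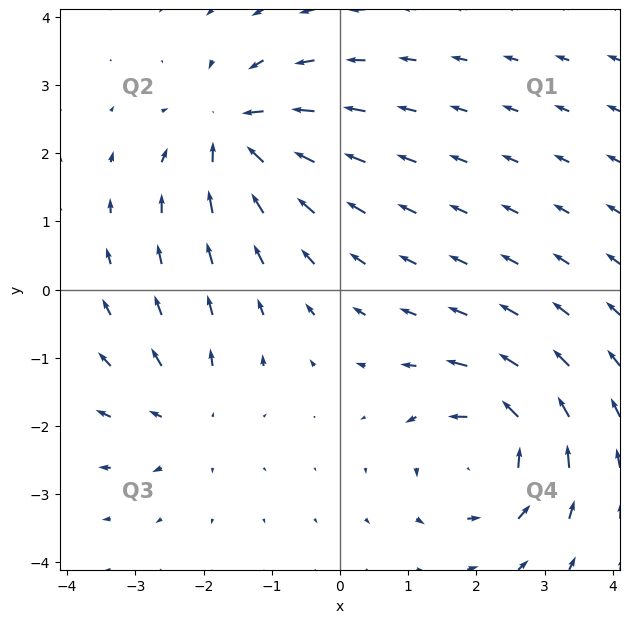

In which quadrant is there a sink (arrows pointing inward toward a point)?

The sink sits at approximately (-1.5, 2.3), which lies in quadrant Q2. The divergence there is about -5, negative as expected for a sink.

Q2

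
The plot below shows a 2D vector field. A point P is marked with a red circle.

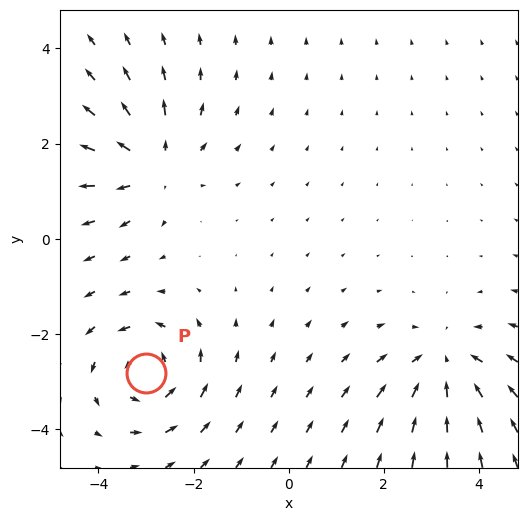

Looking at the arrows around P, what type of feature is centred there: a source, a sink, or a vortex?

vortex

At P (-3.0, -2.8) the arrows circulate counterclockwise. Divergence ≈0, curl about +5 — near-zero divergence with nonzero curl is a vortex.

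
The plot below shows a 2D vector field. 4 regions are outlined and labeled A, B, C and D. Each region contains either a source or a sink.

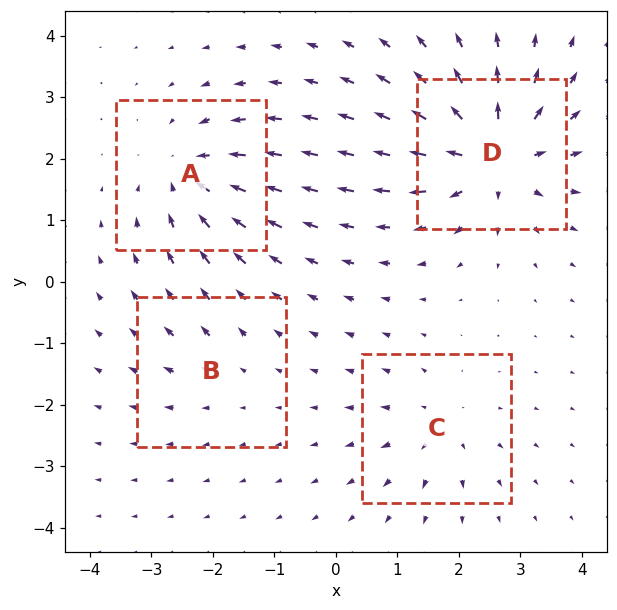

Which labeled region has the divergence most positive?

D

Divergence at each region's feature centre — A: about -6, B: about +2, C: about +4, D: about +8. Region D is most positive.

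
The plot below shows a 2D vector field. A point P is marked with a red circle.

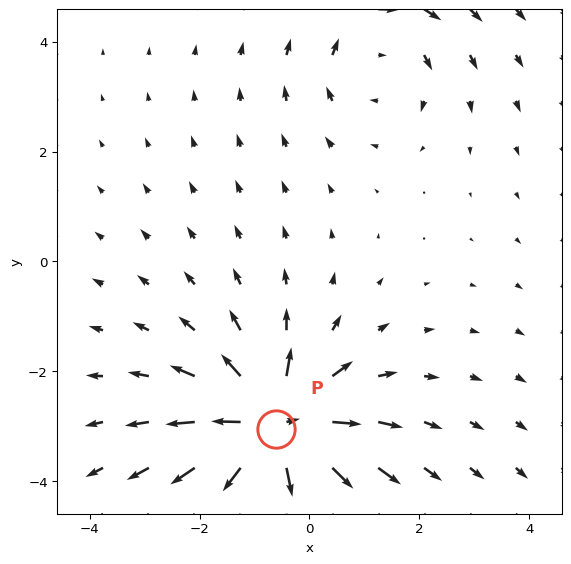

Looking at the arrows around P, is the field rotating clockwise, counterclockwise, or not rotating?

Near P at (-0.6, -3.0) the arrows show no circulation. The curl there is ≈0.

not rotating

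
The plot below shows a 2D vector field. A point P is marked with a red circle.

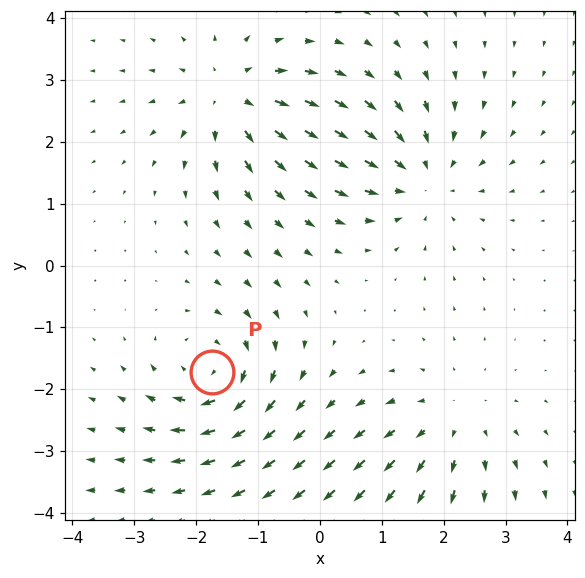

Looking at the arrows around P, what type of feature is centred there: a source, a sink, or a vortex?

vortex

At P (-1.7, -1.7) the arrows circulate clockwise. Divergence ≈0, curl about -6 — near-zero divergence with nonzero curl is a vortex.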